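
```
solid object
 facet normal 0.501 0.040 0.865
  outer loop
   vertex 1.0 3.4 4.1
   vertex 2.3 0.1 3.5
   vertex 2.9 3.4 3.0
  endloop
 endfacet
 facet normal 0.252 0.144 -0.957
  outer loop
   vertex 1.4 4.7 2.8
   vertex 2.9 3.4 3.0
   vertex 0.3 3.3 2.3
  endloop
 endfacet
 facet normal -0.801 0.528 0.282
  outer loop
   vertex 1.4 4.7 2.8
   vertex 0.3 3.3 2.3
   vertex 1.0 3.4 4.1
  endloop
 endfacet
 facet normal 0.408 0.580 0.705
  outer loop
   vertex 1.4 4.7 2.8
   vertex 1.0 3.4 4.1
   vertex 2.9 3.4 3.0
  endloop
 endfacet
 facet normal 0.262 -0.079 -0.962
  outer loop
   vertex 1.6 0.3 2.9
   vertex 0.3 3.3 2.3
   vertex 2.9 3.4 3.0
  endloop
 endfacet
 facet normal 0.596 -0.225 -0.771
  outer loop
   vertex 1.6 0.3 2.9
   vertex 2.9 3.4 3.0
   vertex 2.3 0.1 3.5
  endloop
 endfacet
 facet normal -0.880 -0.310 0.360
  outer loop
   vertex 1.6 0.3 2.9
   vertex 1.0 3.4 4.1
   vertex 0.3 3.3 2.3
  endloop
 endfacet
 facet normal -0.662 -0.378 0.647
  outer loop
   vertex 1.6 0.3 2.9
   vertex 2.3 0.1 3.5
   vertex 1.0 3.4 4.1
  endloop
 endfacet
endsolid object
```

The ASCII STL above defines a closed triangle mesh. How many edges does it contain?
12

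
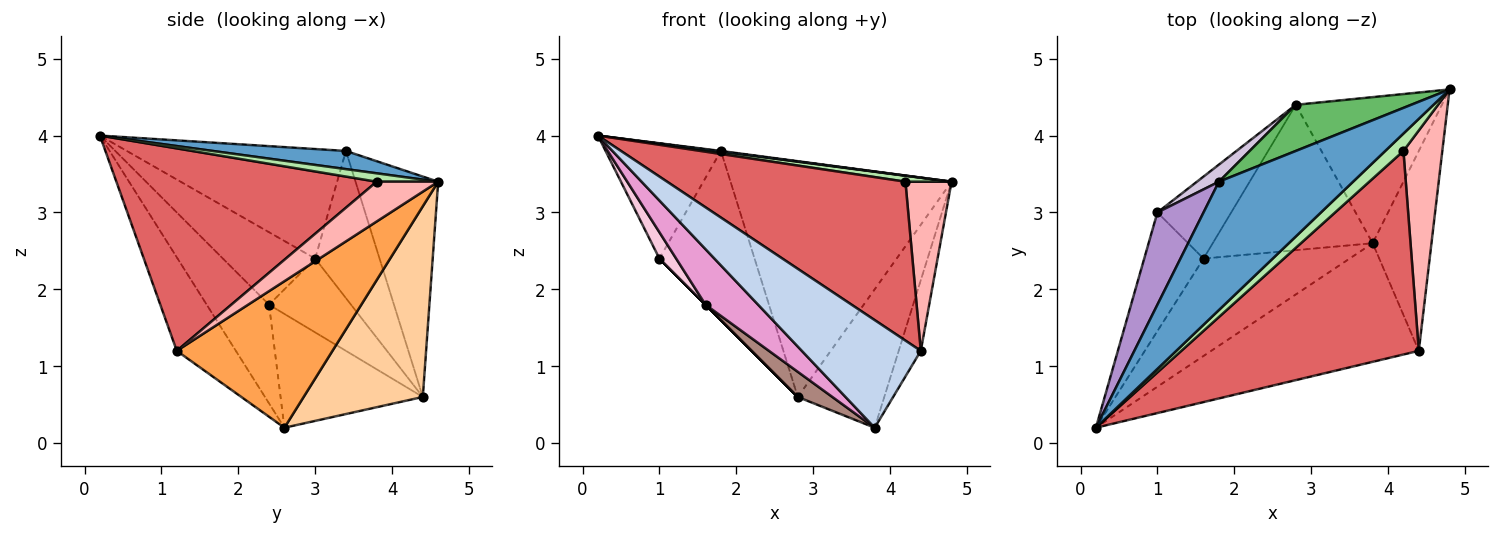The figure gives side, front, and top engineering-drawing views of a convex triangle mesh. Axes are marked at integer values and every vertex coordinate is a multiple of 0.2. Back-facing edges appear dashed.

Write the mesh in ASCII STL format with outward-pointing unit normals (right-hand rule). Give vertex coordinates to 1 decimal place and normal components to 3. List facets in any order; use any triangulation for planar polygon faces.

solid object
 facet normal 0.134 -0.005 0.991
  outer loop
   vertex 1.8 3.4 3.8
   vertex 0.2 0.2 4.0
   vertex 4.8 4.6 3.4
  endloop
 endfacet
 facet normal -0.317 -0.637 -0.702
  outer loop
   vertex 4.4 1.2 1.2
   vertex 0.2 0.2 4.0
   vertex 3.8 2.6 0.2
  endloop
 endfacet
 facet normal 0.920 0.131 -0.369
  outer loop
   vertex 4.4 1.2 1.2
   vertex 3.8 2.6 0.2
   vertex 4.8 4.6 3.4
  endloop
 endfacet
 facet normal 0.688 0.499 -0.527
  outer loop
   vertex 2.8 4.4 0.6
   vertex 4.8 4.6 3.4
   vertex 3.8 2.6 0.2
  endloop
 endfacet
 facet normal -0.344 0.921 0.180
  outer loop
   vertex 2.8 4.4 0.6
   vertex 1.8 3.4 3.8
   vertex 4.8 4.6 3.4
  endloop
 endfacet
 facet normal 0.400 -0.300 0.866
  outer loop
   vertex 4.2 3.8 3.4
   vertex 4.8 4.6 3.4
   vertex 0.2 0.2 4.0
  endloop
 endfacet
 facet normal 0.558 -0.511 0.654
  outer loop
   vertex 4.2 3.8 3.4
   vertex 0.2 0.2 4.0
   vertex 4.4 1.2 1.2
  endloop
 endfacet
 facet normal 0.630 -0.473 0.616
  outer loop
   vertex 4.2 3.8 3.4
   vertex 4.4 1.2 1.2
   vertex 4.8 4.6 3.4
  endloop
 endfacet
 facet normal -0.829 0.436 0.349
  outer loop
   vertex 1.0 3.0 2.4
   vertex 0.2 0.2 4.0
   vertex 1.8 3.4 3.8
  endloop
 endfacet
 facet normal -0.559 0.825 0.083
  outer loop
   vertex 1.0 3.0 2.4
   vertex 1.8 3.4 3.8
   vertex 2.8 4.4 0.6
  endloop
 endfacet
 facet normal -0.574 -0.140 -0.807
  outer loop
   vertex 1.6 2.4 1.8
   vertex 2.8 4.4 0.6
   vertex 3.8 2.6 0.2
  endloop
 endfacet
 facet normal -0.707 0.000 -0.707
  outer loop
   vertex 1.6 2.4 1.8
   vertex 1.0 3.0 2.4
   vertex 2.8 4.4 0.6
  endloop
 endfacet
 facet normal -0.506 -0.427 -0.749
  outer loop
   vertex 1.6 2.4 1.8
   vertex 3.8 2.6 0.2
   vertex 0.2 0.2 4.0
  endloop
 endfacet
 facet normal -0.766 -0.139 -0.627
  outer loop
   vertex 1.6 2.4 1.8
   vertex 0.2 0.2 4.0
   vertex 1.0 3.0 2.4
  endloop
 endfacet
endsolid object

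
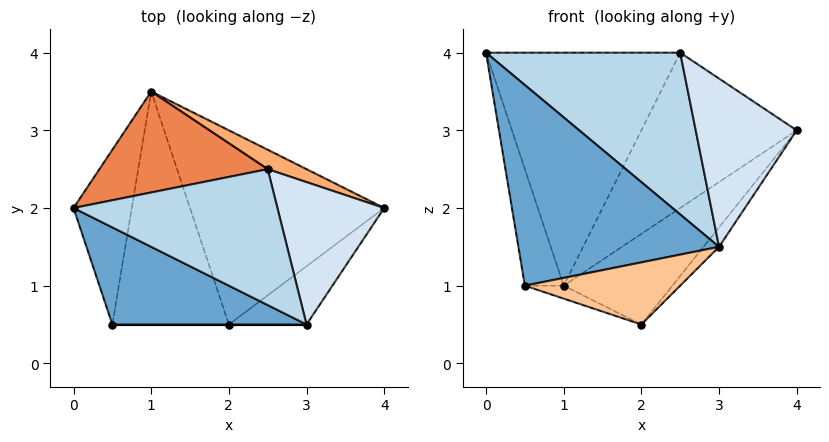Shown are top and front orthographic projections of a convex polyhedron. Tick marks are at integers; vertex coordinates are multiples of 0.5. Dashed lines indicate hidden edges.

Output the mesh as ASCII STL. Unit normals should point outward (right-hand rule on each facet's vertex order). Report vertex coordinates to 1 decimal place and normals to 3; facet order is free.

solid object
 facet normal -0.087 -0.897 0.434
  outer loop
   vertex 0.5 0.5 1.0
   vertex 3.0 0.5 1.5
   vertex 0.0 2.0 4.0
  endloop
 endfacet
 facet normal -0.958 0.160 -0.239
  outer loop
   vertex 0.5 0.5 1.0
   vertex 0.0 2.0 4.0
   vertex 1.0 3.5 1.0
  endloop
 endfacet
 facet normal 0.151 -0.757 0.636
  outer loop
   vertex 2.5 2.5 4.0
   vertex 0.0 2.0 4.0
   vertex 3.0 0.5 1.5
  endloop
 endfacet
 facet normal 0.173 -0.752 0.636
  outer loop
   vertex 2.5 2.5 4.0
   vertex 3.0 0.5 1.5
   vertex 4.0 2.0 3.0
  endloop
 endfacet
 facet normal -0.180 0.902 0.391
  outer loop
   vertex 2.5 2.5 4.0
   vertex 1.0 3.5 1.0
   vertex 0.0 2.0 4.0
  endloop
 endfacet
 facet normal 0.382 0.917 0.115
  outer loop
   vertex 2.5 2.5 4.0
   vertex 4.0 2.0 3.0
   vertex 1.0 3.5 1.0
  endloop
 endfacet
 facet normal 0.000 -1.000 0.000
  outer loop
   vertex 2.0 0.5 0.5
   vertex 3.0 0.5 1.5
   vertex 0.5 0.5 1.0
  endloop
 endfacet
 facet normal -0.316 0.053 -0.947
  outer loop
   vertex 2.0 0.5 0.5
   vertex 0.5 0.5 1.0
   vertex 1.0 3.5 1.0
  endloop
 endfacet
 facet normal 0.688 0.229 -0.688
  outer loop
   vertex 2.0 0.5 0.5
   vertex 4.0 2.0 3.0
   vertex 3.0 0.5 1.5
  endloop
 endfacet
 facet normal 0.632 0.328 -0.702
  outer loop
   vertex 2.0 0.5 0.5
   vertex 1.0 3.5 1.0
   vertex 4.0 2.0 3.0
  endloop
 endfacet
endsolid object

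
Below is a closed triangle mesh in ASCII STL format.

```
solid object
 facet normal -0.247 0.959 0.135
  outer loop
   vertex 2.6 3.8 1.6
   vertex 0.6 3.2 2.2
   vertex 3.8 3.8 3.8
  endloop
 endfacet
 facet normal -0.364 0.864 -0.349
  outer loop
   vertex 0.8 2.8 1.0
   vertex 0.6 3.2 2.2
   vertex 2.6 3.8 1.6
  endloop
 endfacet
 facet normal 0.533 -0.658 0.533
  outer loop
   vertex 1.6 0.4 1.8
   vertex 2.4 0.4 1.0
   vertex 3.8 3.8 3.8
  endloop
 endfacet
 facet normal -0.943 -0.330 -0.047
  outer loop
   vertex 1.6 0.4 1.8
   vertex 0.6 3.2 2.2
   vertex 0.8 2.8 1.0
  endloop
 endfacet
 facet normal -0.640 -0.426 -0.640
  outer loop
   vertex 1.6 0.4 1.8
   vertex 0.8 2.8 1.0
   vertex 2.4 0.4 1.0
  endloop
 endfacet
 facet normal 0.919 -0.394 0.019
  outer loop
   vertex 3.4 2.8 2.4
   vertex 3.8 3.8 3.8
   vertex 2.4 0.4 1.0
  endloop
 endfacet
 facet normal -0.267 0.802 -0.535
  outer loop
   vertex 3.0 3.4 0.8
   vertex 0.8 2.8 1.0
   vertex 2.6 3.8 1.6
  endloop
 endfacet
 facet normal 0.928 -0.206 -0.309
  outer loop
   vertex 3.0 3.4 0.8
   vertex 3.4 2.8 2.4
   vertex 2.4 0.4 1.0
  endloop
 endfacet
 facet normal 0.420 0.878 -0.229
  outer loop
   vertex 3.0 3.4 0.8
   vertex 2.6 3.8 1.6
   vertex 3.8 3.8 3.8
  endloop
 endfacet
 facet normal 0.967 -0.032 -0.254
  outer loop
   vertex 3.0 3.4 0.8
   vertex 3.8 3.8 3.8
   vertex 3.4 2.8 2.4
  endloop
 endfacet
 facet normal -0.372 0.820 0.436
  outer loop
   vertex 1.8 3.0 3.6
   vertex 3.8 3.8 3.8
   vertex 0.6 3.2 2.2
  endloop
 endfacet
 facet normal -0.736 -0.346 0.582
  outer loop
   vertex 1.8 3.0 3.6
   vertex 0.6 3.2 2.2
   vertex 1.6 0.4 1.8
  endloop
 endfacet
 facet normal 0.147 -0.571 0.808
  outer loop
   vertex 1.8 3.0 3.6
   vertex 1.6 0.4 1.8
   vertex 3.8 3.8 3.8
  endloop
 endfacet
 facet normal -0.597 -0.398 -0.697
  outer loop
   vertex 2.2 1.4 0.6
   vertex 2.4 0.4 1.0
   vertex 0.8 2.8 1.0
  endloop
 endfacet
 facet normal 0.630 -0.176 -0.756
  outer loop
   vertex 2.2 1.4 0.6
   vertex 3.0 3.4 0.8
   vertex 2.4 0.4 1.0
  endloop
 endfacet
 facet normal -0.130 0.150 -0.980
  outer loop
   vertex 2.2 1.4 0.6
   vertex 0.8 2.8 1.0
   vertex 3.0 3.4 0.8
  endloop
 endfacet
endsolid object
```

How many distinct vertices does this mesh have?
10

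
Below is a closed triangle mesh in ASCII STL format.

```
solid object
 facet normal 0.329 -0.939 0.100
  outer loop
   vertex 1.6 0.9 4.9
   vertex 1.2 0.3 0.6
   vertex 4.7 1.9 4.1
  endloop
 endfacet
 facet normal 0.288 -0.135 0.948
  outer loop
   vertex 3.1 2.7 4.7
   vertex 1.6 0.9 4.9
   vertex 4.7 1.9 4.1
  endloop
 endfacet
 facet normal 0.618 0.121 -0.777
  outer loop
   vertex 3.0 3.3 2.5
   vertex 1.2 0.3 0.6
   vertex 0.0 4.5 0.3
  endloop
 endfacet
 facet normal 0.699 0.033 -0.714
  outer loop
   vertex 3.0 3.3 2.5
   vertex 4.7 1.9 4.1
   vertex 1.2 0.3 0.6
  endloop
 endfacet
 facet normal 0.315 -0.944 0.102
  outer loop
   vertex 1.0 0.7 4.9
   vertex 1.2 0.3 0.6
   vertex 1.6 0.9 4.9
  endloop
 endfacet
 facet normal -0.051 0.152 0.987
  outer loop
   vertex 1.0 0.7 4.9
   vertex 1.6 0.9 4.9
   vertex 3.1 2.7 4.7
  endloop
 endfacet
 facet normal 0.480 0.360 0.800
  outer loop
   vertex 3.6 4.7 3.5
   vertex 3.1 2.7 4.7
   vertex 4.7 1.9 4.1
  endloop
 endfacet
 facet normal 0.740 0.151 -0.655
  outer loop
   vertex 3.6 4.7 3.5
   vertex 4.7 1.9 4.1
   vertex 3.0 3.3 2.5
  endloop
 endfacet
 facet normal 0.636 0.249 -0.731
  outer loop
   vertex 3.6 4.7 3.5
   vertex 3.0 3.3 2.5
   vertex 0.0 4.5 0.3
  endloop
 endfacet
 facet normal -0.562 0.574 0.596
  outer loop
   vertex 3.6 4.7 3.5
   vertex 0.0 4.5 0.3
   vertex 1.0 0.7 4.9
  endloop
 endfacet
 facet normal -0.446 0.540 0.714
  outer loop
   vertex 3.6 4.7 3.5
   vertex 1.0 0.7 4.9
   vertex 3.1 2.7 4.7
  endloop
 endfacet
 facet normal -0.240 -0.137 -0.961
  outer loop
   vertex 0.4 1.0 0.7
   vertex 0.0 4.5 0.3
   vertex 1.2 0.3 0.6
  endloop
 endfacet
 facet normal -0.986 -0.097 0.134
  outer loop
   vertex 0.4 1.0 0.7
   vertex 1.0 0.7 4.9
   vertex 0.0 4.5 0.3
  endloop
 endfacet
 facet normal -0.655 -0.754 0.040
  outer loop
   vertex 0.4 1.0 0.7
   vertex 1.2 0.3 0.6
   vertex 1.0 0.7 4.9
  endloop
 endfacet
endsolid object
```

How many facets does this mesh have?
14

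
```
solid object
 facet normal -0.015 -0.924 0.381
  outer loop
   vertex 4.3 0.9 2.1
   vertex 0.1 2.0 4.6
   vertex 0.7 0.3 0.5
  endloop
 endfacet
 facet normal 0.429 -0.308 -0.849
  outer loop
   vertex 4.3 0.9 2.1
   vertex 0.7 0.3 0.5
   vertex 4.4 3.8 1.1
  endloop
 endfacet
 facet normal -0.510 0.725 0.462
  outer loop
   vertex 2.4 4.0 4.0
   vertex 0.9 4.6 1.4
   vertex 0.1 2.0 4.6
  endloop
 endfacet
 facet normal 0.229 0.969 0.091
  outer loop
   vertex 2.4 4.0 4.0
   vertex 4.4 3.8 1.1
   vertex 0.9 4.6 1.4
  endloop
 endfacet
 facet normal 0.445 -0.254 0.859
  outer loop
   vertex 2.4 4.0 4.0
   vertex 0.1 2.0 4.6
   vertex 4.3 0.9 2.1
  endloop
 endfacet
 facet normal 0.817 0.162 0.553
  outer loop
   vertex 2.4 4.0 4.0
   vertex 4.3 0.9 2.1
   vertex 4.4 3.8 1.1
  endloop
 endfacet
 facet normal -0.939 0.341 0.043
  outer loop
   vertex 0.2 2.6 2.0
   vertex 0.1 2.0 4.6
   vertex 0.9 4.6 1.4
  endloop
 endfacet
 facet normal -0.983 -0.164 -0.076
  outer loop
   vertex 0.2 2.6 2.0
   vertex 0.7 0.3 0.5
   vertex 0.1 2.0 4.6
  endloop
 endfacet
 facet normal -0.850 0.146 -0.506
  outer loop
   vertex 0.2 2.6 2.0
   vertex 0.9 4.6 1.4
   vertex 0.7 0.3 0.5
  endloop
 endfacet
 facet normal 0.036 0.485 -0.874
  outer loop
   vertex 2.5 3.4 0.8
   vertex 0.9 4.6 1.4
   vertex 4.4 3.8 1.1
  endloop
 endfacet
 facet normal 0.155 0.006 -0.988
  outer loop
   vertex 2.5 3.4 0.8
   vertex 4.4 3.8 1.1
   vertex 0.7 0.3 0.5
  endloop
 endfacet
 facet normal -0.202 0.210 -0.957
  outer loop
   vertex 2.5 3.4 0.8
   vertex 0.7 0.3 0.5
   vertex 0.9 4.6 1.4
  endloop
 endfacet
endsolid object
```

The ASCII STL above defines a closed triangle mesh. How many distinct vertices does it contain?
8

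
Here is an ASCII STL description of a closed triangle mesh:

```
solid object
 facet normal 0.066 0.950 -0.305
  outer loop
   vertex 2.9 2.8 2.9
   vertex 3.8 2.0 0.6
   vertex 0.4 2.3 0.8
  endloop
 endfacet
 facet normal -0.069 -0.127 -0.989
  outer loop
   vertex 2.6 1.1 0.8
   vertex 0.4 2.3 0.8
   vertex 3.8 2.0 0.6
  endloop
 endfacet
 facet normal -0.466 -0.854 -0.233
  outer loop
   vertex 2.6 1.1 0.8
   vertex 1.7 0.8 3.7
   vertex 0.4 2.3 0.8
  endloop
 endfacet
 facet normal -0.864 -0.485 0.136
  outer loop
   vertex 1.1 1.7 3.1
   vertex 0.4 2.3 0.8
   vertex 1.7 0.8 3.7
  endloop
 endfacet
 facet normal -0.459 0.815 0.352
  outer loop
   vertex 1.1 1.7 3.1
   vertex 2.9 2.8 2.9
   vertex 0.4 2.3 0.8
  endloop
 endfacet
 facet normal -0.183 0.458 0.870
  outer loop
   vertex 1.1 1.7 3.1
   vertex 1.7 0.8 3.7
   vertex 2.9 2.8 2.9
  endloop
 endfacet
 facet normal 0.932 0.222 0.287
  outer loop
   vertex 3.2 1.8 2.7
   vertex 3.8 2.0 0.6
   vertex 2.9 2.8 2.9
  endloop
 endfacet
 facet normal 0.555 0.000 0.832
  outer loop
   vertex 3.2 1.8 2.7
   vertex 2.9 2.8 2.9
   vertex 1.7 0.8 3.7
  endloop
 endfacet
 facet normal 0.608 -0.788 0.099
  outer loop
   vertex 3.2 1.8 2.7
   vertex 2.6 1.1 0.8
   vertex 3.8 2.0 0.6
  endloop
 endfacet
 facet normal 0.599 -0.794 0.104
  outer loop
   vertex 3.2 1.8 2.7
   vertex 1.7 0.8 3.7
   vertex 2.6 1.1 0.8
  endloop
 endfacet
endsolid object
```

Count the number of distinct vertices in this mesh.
7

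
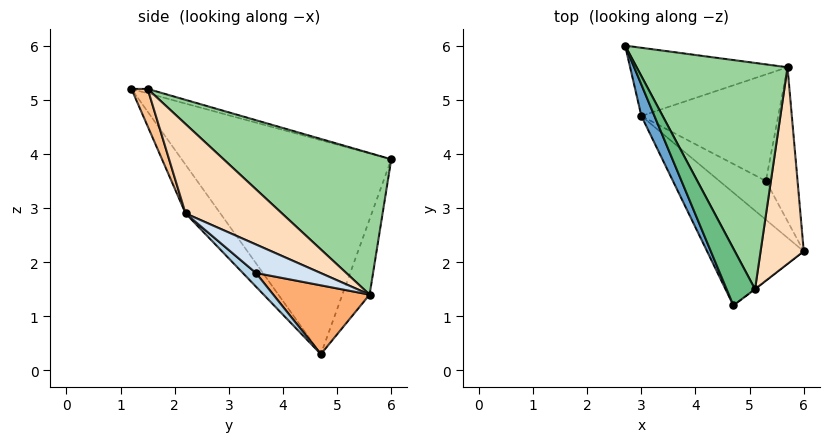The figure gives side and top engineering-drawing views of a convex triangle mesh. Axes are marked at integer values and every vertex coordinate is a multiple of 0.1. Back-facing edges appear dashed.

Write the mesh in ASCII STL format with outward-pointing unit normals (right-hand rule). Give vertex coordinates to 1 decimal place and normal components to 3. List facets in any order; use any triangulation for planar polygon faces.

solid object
 facet normal -0.927 -0.371 0.057
  outer loop
   vertex 3.0 4.7 0.3
   vertex 4.7 1.2 5.2
   vertex 2.7 6.0 3.9
  endloop
 endfacet
 facet normal -0.253 -0.827 -0.503
  outer loop
   vertex 3.0 4.7 0.3
   vertex 6.0 2.2 2.9
   vertex 4.7 1.2 5.2
  endloop
 endfacet
 facet normal 0.235 -0.551 -0.801
  outer loop
   vertex 5.3 3.5 1.8
   vertex 6.0 2.2 2.9
   vertex 3.0 4.7 0.3
  endloop
 endfacet
 facet normal 0.646 -0.260 -0.718
  outer loop
   vertex 5.7 5.6 1.4
   vertex 6.0 2.2 2.9
   vertex 5.3 3.5 1.8
  endloop
 endfacet
 facet normal -0.166 0.923 -0.347
  outer loop
   vertex 5.7 5.6 1.4
   vertex 3.0 4.7 0.3
   vertex 2.7 6.0 3.9
  endloop
 endfacet
 facet normal 0.435 -0.248 -0.866
  outer loop
   vertex 5.7 5.6 1.4
   vertex 5.3 3.5 1.8
   vertex 3.0 4.7 0.3
  endloop
 endfacet
 facet normal 0.600 -0.800 -0.009
  outer loop
   vertex 5.1 1.5 5.2
   vertex 4.7 1.2 5.2
   vertex 6.0 2.2 2.9
  endloop
 endfacet
 facet normal 0.869 0.262 0.420
  outer loop
   vertex 5.1 1.5 5.2
   vertex 6.0 2.2 2.9
   vertex 5.7 5.6 1.4
  endloop
 endfacet
 facet normal -0.150 0.200 0.968
  outer loop
   vertex 5.1 1.5 5.2
   vertex 2.7 6.0 3.9
   vertex 4.7 1.2 5.2
  endloop
 endfacet
 facet normal 0.593 0.499 0.632
  outer loop
   vertex 5.1 1.5 5.2
   vertex 5.7 5.6 1.4
   vertex 2.7 6.0 3.9
  endloop
 endfacet
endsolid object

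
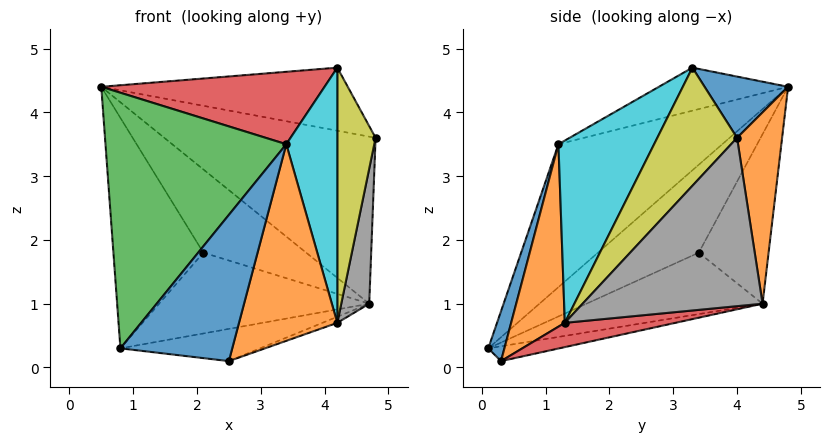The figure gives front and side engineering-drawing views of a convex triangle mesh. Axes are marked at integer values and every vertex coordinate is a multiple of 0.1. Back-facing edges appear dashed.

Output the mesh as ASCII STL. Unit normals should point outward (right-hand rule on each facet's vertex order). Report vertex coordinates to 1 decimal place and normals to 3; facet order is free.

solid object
 facet normal 0.253 0.748 0.614
  outer loop
   vertex 4.2 3.3 4.7
   vertex 4.8 4.0 3.6
   vertex 0.5 4.8 4.4
  endloop
 endfacet
 facet normal 0.206 0.968 0.141
  outer loop
   vertex 4.7 4.4 1.0
   vertex 0.5 4.8 4.4
   vertex 4.8 4.0 3.6
  endloop
 endfacet
 facet normal -0.524 -0.579 0.625
  outer loop
   vertex 3.4 1.2 3.5
   vertex 0.5 4.8 4.4
   vertex 0.8 0.1 0.3
  endloop
 endfacet
 facet normal -0.238 -0.412 0.880
  outer loop
   vertex 3.4 1.2 3.5
   vertex 4.2 3.3 4.7
   vertex 0.5 4.8 4.4
  endloop
 endfacet
 facet normal -0.578 0.515 -0.633
  outer loop
   vertex 2.1 3.4 1.8
   vertex 0.8 0.1 0.3
   vertex 0.5 4.8 4.4
  endloop
 endfacet
 facet normal -0.440 0.649 -0.620
  outer loop
   vertex 2.1 3.4 1.8
   vertex 0.5 4.8 4.4
   vertex 4.7 4.4 1.0
  endloop
 endfacet
 facet normal -0.426 0.508 -0.749
  outer loop
   vertex 2.1 3.4 1.8
   vertex 4.7 4.4 1.0
   vertex 0.8 0.1 0.3
  endloop
 endfacet
 facet normal 0.986 -0.153 -0.061
  outer loop
   vertex 4.2 1.3 0.7
   vertex 4.7 4.4 1.0
   vertex 4.8 4.0 3.6
  endloop
 endfacet
 facet normal 0.881 -0.423 0.211
  outer loop
   vertex 4.2 1.3 0.7
   vertex 4.8 4.0 3.6
   vertex 4.2 3.3 4.7
  endloop
 endfacet
 facet normal 0.859 -0.458 0.229
  outer loop
   vertex 4.2 1.3 0.7
   vertex 4.2 3.3 4.7
   vertex 3.4 1.2 3.5
  endloop
 endfacet
 facet normal 0.139 -0.966 0.219
  outer loop
   vertex 2.5 0.3 0.1
   vertex 3.4 1.2 3.5
   vertex 0.8 0.1 0.3
  endloop
 endfacet
 facet normal 0.476 -0.873 0.105
  outer loop
   vertex 2.5 0.3 0.1
   vertex 4.2 1.3 0.7
   vertex 3.4 1.2 3.5
  endloop
 endfacet
 facet normal -0.145 0.286 -0.947
  outer loop
   vertex 2.5 0.3 0.1
   vertex 0.8 0.1 0.3
   vertex 4.7 4.4 1.0
  endloop
 endfacet
 facet normal 0.311 0.042 -0.950
  outer loop
   vertex 2.5 0.3 0.1
   vertex 4.7 4.4 1.0
   vertex 4.2 1.3 0.7
  endloop
 endfacet
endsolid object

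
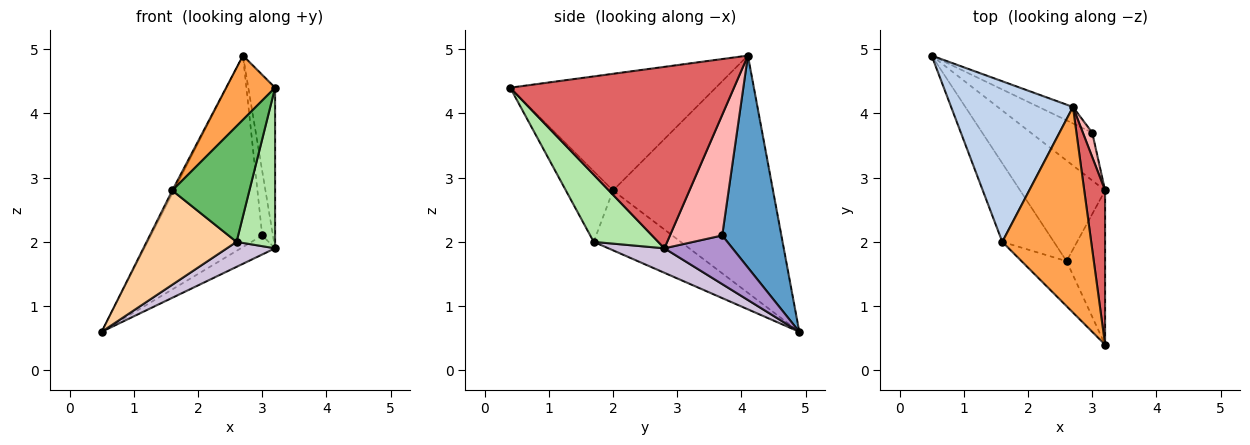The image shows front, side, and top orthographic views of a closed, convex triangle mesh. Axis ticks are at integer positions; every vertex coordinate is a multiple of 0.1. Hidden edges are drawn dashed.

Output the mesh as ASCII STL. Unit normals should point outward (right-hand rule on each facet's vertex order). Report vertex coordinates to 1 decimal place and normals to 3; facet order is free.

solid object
 facet normal 0.468 0.880 -0.076
  outer loop
   vertex 3.0 3.7 2.1
   vertex 0.5 4.9 0.6
   vertex 2.7 4.1 4.9
  endloop
 endfacet
 facet normal -0.890 0.009 0.457
  outer loop
   vertex 1.6 2.0 2.8
   vertex 2.7 4.1 4.9
   vertex 0.5 4.9 0.6
  endloop
 endfacet
 facet normal -0.782 -0.186 0.595
  outer loop
   vertex 1.6 2.0 2.8
   vertex 3.2 0.4 4.4
   vertex 2.7 4.1 4.9
  endloop
 endfacet
 facet normal -0.596 -0.616 -0.514
  outer loop
   vertex 1.6 2.0 2.8
   vertex 0.5 4.9 0.6
   vertex 2.6 1.7 2.0
  endloop
 endfacet
 facet normal -0.495 -0.810 -0.315
  outer loop
   vertex 1.6 2.0 2.8
   vertex 2.6 1.7 2.0
   vertex 3.2 0.4 4.4
  endloop
 endfacet
 facet normal 0.770 -0.460 -0.442
  outer loop
   vertex 3.2 2.8 1.9
   vertex 3.2 0.4 4.4
   vertex 2.6 1.7 2.0
  endloop
 endfacet
 facet normal 0.987 0.118 0.113
  outer loop
   vertex 3.2 2.8 1.9
   vertex 2.7 4.1 4.9
   vertex 3.2 0.4 4.4
  endloop
 endfacet
 facet normal 0.977 0.200 0.076
  outer loop
   vertex 3.2 2.8 1.9
   vertex 3.0 3.7 2.1
   vertex 2.7 4.1 4.9
  endloop
 endfacet
 facet normal 0.592 0.298 -0.749
  outer loop
   vertex 3.2 2.8 1.9
   vertex 0.5 4.9 0.6
   vertex 3.0 3.7 2.1
  endloop
 endfacet
 facet normal 0.270 -0.232 -0.935
  outer loop
   vertex 3.2 2.8 1.9
   vertex 2.6 1.7 2.0
   vertex 0.5 4.9 0.6
  endloop
 endfacet
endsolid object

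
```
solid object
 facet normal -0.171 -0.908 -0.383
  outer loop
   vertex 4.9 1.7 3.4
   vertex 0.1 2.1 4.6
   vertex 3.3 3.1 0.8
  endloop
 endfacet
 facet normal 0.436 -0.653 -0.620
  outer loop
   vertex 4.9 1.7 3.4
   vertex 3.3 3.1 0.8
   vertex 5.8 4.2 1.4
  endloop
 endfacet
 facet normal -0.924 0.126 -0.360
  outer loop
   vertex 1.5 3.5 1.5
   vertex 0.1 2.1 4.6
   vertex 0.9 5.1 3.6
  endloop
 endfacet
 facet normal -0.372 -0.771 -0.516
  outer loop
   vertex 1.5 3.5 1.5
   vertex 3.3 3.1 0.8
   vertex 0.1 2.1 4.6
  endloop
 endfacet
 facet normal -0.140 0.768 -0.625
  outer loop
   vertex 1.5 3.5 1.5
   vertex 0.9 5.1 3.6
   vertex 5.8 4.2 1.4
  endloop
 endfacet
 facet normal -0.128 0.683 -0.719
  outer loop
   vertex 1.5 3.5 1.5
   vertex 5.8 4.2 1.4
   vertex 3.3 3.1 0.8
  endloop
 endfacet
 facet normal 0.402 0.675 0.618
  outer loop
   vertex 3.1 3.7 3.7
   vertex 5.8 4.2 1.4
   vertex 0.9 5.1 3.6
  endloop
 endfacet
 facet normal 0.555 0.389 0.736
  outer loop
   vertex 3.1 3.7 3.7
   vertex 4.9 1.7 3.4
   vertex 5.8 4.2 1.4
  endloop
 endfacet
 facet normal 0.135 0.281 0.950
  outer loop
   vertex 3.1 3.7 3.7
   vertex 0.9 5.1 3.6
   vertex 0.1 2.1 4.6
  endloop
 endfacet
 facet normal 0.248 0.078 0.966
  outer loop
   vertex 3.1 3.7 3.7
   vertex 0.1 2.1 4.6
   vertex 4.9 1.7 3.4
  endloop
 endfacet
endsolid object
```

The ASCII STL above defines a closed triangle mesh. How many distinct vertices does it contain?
7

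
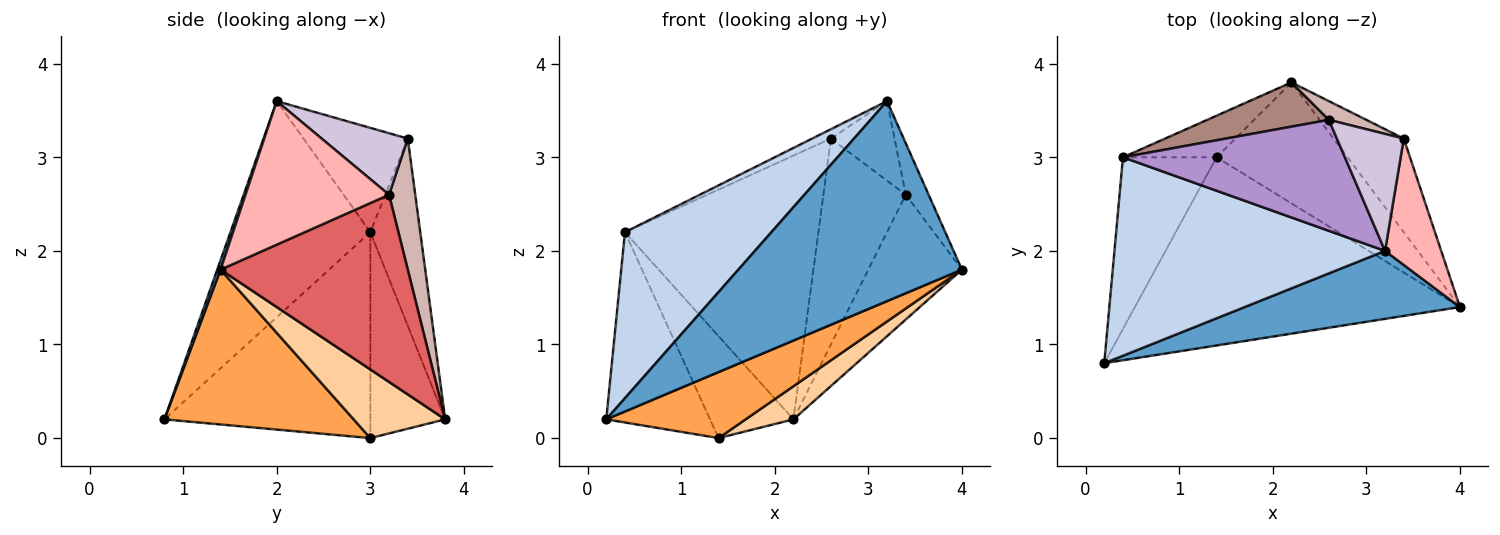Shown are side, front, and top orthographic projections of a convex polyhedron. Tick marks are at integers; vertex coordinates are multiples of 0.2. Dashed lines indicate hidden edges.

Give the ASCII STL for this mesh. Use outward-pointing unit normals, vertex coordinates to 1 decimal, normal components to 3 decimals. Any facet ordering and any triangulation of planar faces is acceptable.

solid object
 facet normal 0.014 -0.947 0.322
  outer loop
   vertex 3.2 2.0 3.6
   vertex 0.2 0.8 0.2
   vertex 4.0 1.4 1.8
  endloop
 endfacet
 facet normal -0.522 -0.547 0.654
  outer loop
   vertex 0.4 3.0 2.2
   vertex 0.2 0.8 0.2
   vertex 3.2 2.0 3.6
  endloop
 endfacet
 facet normal 0.410 -0.302 -0.861
  outer loop
   vertex 1.4 3.0 0.0
   vertex 4.0 1.4 1.8
   vertex 0.2 0.8 0.2
  endloop
 endfacet
 facet normal 0.451 -0.236 -0.861
  outer loop
   vertex 1.4 3.0 0.0
   vertex 2.2 3.8 0.2
   vertex 4.0 1.4 1.8
  endloop
 endfacet
 facet normal -0.827 0.417 -0.376
  outer loop
   vertex 1.4 3.0 0.0
   vertex 0.2 0.8 0.2
   vertex 0.4 3.0 2.2
  endloop
 endfacet
 facet normal -0.639 0.712 -0.291
  outer loop
   vertex 1.4 3.0 0.0
   vertex 0.4 3.0 2.2
   vertex 2.2 3.8 0.2
  endloop
 endfacet
 facet normal 0.848 0.424 -0.318
  outer loop
   vertex 3.4 3.2 2.6
   vertex 4.0 1.4 1.8
   vertex 2.2 3.8 0.2
  endloop
 endfacet
 facet normal 0.921 0.147 0.360
  outer loop
   vertex 3.4 3.2 2.6
   vertex 3.2 2.0 3.6
   vertex 4.0 1.4 1.8
  endloop
 endfacet
 facet normal -0.424 0.076 0.902
  outer loop
   vertex 2.6 3.4 3.2
   vertex 0.4 3.0 2.2
   vertex 3.2 2.0 3.6
  endloop
 endfacet
 facet normal 0.605 0.448 0.658
  outer loop
   vertex 2.6 3.4 3.2
   vertex 3.2 2.0 3.6
   vertex 3.4 3.2 2.6
  endloop
 endfacet
 facet normal -0.247 0.956 0.160
  outer loop
   vertex 2.6 3.4 3.2
   vertex 2.2 3.8 0.2
   vertex 0.4 3.0 2.2
  endloop
 endfacet
 facet normal 0.302 0.949 0.086
  outer loop
   vertex 2.6 3.4 3.2
   vertex 3.4 3.2 2.6
   vertex 2.2 3.8 0.2
  endloop
 endfacet
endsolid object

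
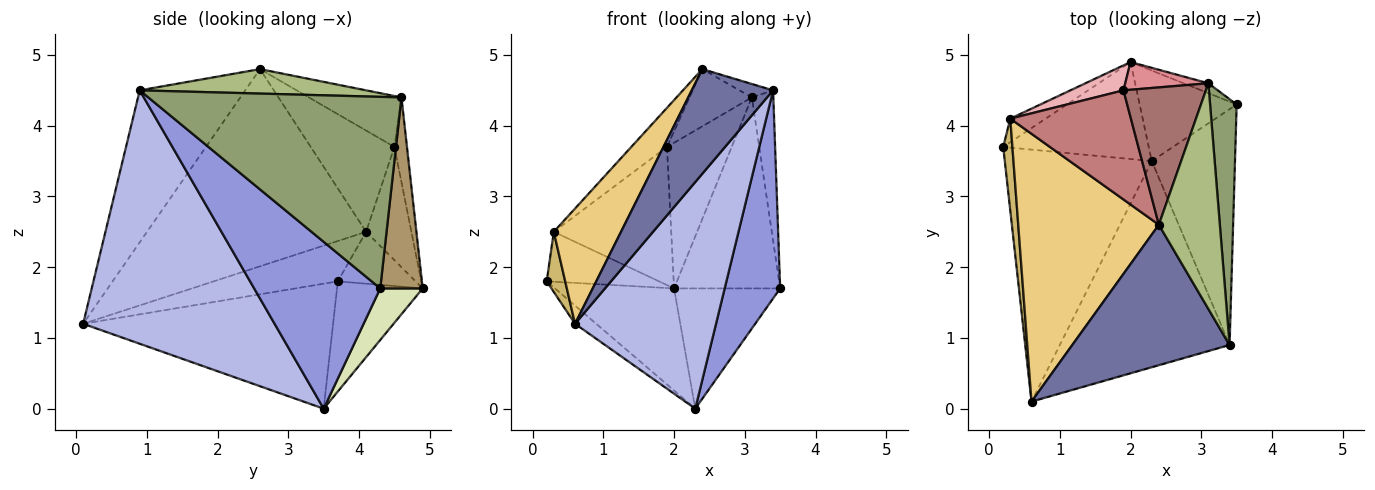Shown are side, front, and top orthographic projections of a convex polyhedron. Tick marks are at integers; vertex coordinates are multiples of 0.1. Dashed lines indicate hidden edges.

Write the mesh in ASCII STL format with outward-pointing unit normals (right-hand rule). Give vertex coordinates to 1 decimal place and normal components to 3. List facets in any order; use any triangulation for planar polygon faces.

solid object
 facet normal -0.612 -0.472 0.634
  outer loop
   vertex 3.4 0.9 4.5
   vertex 2.4 2.6 4.8
   vertex 0.6 0.1 1.2
  endloop
 endfacet
 facet normal -0.647 0.055 -0.761
  outer loop
   vertex 2.3 3.5 0.0
   vertex 0.6 0.1 1.2
   vertex 0.2 3.7 1.8
  endloop
 endfacet
 facet normal 0.833 -0.366 -0.415
  outer loop
   vertex 2.3 3.5 0.0
   vertex 3.5 4.3 1.7
   vertex 3.4 0.9 4.5
  endloop
 endfacet
 facet normal 0.709 -0.522 -0.475
  outer loop
   vertex 2.3 3.5 0.0
   vertex 3.4 0.9 4.5
   vertex 0.6 0.1 1.2
  endloop
 endfacet
 facet normal 0.987 0.084 0.137
  outer loop
   vertex 3.1 4.6 4.4
   vertex 3.4 0.9 4.5
   vertex 3.5 4.3 1.7
  endloop
 endfacet
 facet normal 0.372 0.055 0.927
  outer loop
   vertex 3.1 4.6 4.4
   vertex 2.4 2.6 4.8
   vertex 3.4 0.9 4.5
  endloop
 endfacet
 facet normal -0.462 0.643 -0.611
  outer loop
   vertex 2.0 4.9 1.7
   vertex 2.3 3.5 0.0
   vertex 0.2 3.7 1.8
  endloop
 endfacet
 facet normal 0.304 0.761 -0.573
  outer loop
   vertex 2.0 4.9 1.7
   vertex 3.5 4.3 1.7
   vertex 2.3 3.5 0.0
  endloop
 endfacet
 facet normal 0.371 0.927 -0.048
  outer loop
   vertex 2.0 4.9 1.7
   vertex 3.1 4.6 4.4
   vertex 3.5 4.3 1.7
  endloop
 endfacet
 facet normal -0.965 -0.144 0.220
  outer loop
   vertex 0.3 4.1 2.5
   vertex 0.2 3.7 1.8
   vertex 0.6 0.1 1.2
  endloop
 endfacet
 facet normal -0.790 -0.242 0.563
  outer loop
   vertex 0.3 4.1 2.5
   vertex 0.6 0.1 1.2
   vertex 2.4 2.6 4.8
  endloop
 endfacet
 facet normal -0.531 0.766 -0.362
  outer loop
   vertex 0.3 4.1 2.5
   vertex 2.0 4.9 1.7
   vertex 0.2 3.7 1.8
  endloop
 endfacet
 facet normal -0.496 0.334 0.802
  outer loop
   vertex 1.9 4.5 3.7
   vertex 2.4 2.6 4.8
   vertex 3.1 4.6 4.4
  endloop
 endfacet
 facet normal -0.620 0.264 0.739
  outer loop
   vertex 1.9 4.5 3.7
   vertex 0.3 4.1 2.5
   vertex 2.4 2.6 4.8
  endloop
 endfacet
 facet normal -0.188 0.965 0.184
  outer loop
   vertex 1.9 4.5 3.7
   vertex 3.1 4.6 4.4
   vertex 2.0 4.9 1.7
  endloop
 endfacet
 facet normal -0.355 0.920 0.166
  outer loop
   vertex 1.9 4.5 3.7
   vertex 2.0 4.9 1.7
   vertex 0.3 4.1 2.5
  endloop
 endfacet
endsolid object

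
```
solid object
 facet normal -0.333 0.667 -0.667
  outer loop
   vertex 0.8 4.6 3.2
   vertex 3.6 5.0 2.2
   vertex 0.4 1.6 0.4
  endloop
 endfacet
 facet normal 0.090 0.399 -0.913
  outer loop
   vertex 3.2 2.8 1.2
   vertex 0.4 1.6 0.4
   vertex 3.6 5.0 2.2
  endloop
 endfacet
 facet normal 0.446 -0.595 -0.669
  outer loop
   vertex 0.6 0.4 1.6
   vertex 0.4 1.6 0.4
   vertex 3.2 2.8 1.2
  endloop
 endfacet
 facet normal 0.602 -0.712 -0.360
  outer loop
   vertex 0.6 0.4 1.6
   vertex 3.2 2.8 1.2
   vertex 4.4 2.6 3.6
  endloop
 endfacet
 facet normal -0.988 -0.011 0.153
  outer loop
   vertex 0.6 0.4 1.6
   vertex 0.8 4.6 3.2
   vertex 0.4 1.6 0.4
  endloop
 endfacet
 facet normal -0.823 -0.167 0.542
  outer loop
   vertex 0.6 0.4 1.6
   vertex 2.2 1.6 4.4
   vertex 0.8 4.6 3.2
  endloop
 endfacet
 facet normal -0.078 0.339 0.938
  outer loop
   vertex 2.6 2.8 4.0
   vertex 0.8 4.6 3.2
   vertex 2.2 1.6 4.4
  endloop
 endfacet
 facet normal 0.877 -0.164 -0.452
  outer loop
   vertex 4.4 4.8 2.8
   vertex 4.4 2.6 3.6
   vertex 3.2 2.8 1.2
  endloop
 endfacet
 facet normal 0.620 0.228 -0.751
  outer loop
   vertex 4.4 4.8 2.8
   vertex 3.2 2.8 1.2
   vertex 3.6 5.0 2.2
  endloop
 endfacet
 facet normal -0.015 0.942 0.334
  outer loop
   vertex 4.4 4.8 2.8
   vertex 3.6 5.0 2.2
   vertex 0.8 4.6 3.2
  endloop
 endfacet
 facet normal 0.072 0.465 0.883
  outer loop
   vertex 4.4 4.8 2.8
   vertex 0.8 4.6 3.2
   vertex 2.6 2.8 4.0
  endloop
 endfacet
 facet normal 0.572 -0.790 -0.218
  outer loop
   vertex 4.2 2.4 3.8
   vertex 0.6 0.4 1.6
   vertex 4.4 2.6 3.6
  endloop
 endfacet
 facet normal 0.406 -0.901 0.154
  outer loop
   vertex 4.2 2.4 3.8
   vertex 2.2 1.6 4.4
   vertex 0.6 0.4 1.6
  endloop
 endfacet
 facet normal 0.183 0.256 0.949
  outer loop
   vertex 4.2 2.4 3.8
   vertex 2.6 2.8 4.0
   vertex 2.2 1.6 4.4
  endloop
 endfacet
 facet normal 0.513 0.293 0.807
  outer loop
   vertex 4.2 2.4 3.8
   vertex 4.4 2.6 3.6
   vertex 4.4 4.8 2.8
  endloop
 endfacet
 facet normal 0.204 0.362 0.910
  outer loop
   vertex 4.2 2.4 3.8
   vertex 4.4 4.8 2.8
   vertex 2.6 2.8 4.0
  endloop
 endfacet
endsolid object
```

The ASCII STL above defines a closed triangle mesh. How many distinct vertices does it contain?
10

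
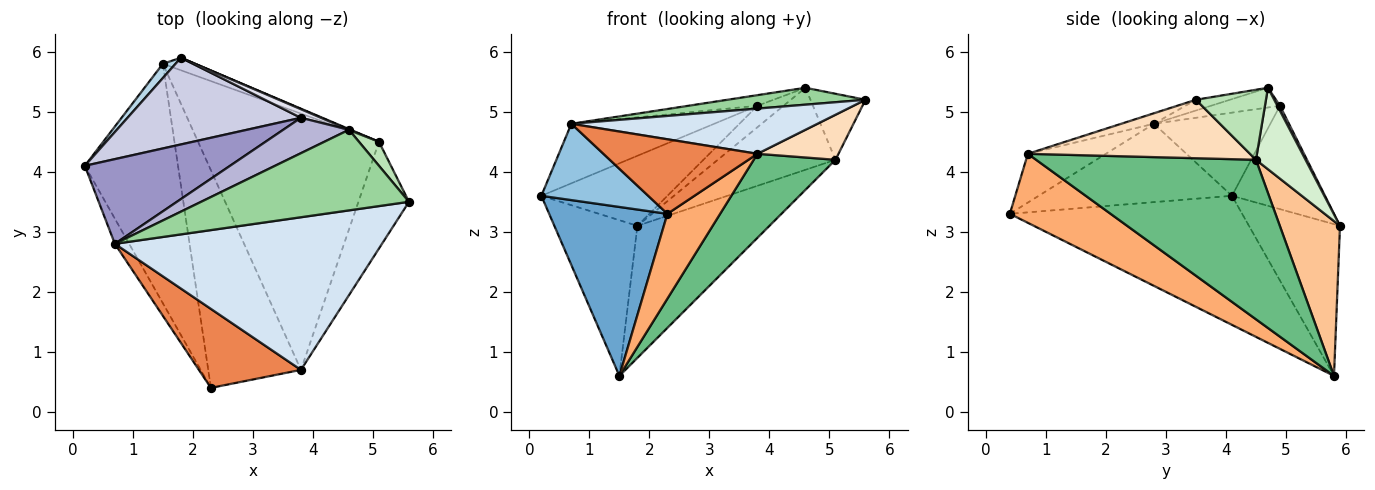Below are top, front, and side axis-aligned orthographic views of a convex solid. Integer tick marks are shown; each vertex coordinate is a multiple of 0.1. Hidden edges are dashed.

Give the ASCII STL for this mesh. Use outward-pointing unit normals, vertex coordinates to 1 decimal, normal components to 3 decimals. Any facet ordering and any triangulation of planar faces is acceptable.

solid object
 facet normal -0.750 -0.382 -0.541
  outer loop
   vertex 1.5 5.8 0.6
   vertex 2.3 0.4 3.3
   vertex 0.2 4.1 3.6
  endloop
 endfacet
 facet normal -0.864 -0.478 -0.157
  outer loop
   vertex 0.7 2.8 4.8
   vertex 0.2 4.1 3.6
   vertex 2.3 0.4 3.3
  endloop
 endfacet
 facet normal -0.737 0.673 0.062
  outer loop
   vertex 1.8 5.9 3.1
   vertex 1.5 5.8 0.6
   vertex 0.2 4.1 3.6
  endloop
 endfacet
 facet normal -0.038 -0.284 0.958
  outer loop
   vertex 3.8 0.7 4.3
   vertex 5.6 3.5 5.2
   vertex 0.7 2.8 4.8
  endloop
 endfacet
 facet normal -0.328 -0.648 0.687
  outer loop
   vertex 3.8 0.7 4.3
   vertex 0.7 2.8 4.8
   vertex 2.3 0.4 3.3
  endloop
 endfacet
 facet normal 0.570 -0.298 -0.766
  outer loop
   vertex 3.8 0.7 4.3
   vertex 2.3 0.4 3.3
   vertex 1.5 5.8 0.6
  endloop
 endfacet
 facet normal 0.413 0.907 -0.086
  outer loop
   vertex 5.1 4.5 4.2
   vertex 1.5 5.8 0.6
   vertex 1.8 5.9 3.1
  endloop
 endfacet
 facet normal 0.729 -0.266 -0.631
  outer loop
   vertex 5.1 4.5 4.2
   vertex 5.6 3.5 5.2
   vertex 3.8 0.7 4.3
  endloop
 endfacet
 facet normal 0.642 -0.239 -0.728
  outer loop
   vertex 5.1 4.5 4.2
   vertex 3.8 0.7 4.3
   vertex 1.5 5.8 0.6
  endloop
 endfacet
 facet normal -0.051 -0.205 0.977
  outer loop
   vertex 4.6 4.7 5.4
   vertex 0.7 2.8 4.8
   vertex 5.6 3.5 5.2
  endloop
 endfacet
 facet normal 0.767 0.603 0.219
  outer loop
   vertex 4.6 4.7 5.4
   vertex 5.6 3.5 5.2
   vertex 5.1 4.5 4.2
  endloop
 endfacet
 facet normal 0.388 0.922 0.008
  outer loop
   vertex 4.6 4.7 5.4
   vertex 5.1 4.5 4.2
   vertex 1.8 5.9 3.1
  endloop
 endfacet
 facet normal -0.424 0.521 0.741
  outer loop
   vertex 3.8 4.9 5.1
   vertex 0.2 4.1 3.6
   vertex 0.7 2.8 4.8
  endloop
 endfacet
 facet normal -0.276 0.276 0.921
  outer loop
   vertex 3.8 4.9 5.1
   vertex 0.7 2.8 4.8
   vertex 4.6 4.7 5.4
  endloop
 endfacet
 facet normal -0.421 0.570 0.706
  outer loop
   vertex 3.8 4.9 5.1
   vertex 1.8 5.9 3.1
   vertex 0.2 4.1 3.6
  endloop
 endfacet
 facet normal 0.092 0.925 0.370
  outer loop
   vertex 3.8 4.9 5.1
   vertex 4.6 4.7 5.4
   vertex 1.8 5.9 3.1
  endloop
 endfacet
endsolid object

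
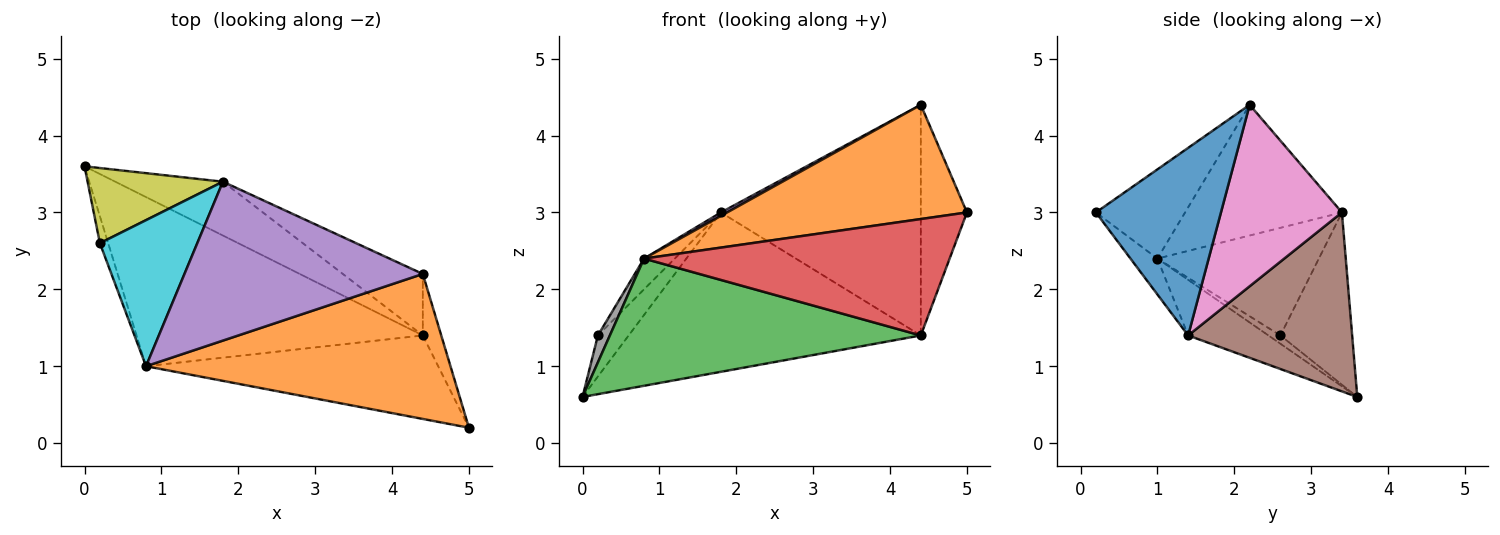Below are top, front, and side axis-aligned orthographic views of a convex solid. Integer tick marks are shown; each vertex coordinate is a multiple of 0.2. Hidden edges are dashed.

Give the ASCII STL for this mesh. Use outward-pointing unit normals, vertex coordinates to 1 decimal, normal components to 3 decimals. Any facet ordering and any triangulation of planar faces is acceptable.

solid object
 facet normal 0.934 0.345 -0.092
  outer loop
   vertex 4.4 1.4 1.4
   vertex 4.4 2.2 4.4
   vertex 5.0 0.2 3.0
  endloop
 endfacet
 facet normal -0.224 -0.603 0.765
  outer loop
   vertex 0.8 1.0 2.4
   vertex 5.0 0.2 3.0
   vertex 4.4 2.2 4.4
  endloop
 endfacet
 facet normal -0.153 -0.594 -0.790
  outer loop
   vertex 0.8 1.0 2.4
   vertex 0.0 3.6 0.6
   vertex 4.4 1.4 1.4
  endloop
 endfacet
 facet normal -0.071 -0.811 -0.581
  outer loop
   vertex 0.8 1.0 2.4
   vertex 4.4 1.4 1.4
   vertex 5.0 0.2 3.0
  endloop
 endfacet
 facet normal -0.481 -0.019 0.877
  outer loop
   vertex 1.8 3.4 3.0
   vertex 0.8 1.0 2.4
   vertex 4.4 2.2 4.4
  endloop
 endfacet
 facet normal 0.470 0.836 -0.282
  outer loop
   vertex 1.8 3.4 3.0
   vertex 4.4 1.4 1.4
   vertex 0.0 3.6 0.6
  endloop
 endfacet
 facet normal 0.505 0.834 -0.222
  outer loop
   vertex 1.8 3.4 3.0
   vertex 4.4 2.2 4.4
   vertex 4.4 1.4 1.4
  endloop
 endfacet
 facet normal -0.577 -0.577 -0.577
  outer loop
   vertex 0.2 2.6 1.4
   vertex 0.0 3.6 0.6
   vertex 0.8 1.0 2.4
  endloop
 endfacet
 facet normal -0.745 0.319 0.585
  outer loop
   vertex 0.2 2.6 1.4
   vertex 1.8 3.4 3.0
   vertex 0.0 3.6 0.6
  endloop
 endfacet
 facet normal -0.734 0.140 0.664
  outer loop
   vertex 0.2 2.6 1.4
   vertex 0.8 1.0 2.4
   vertex 1.8 3.4 3.0
  endloop
 endfacet
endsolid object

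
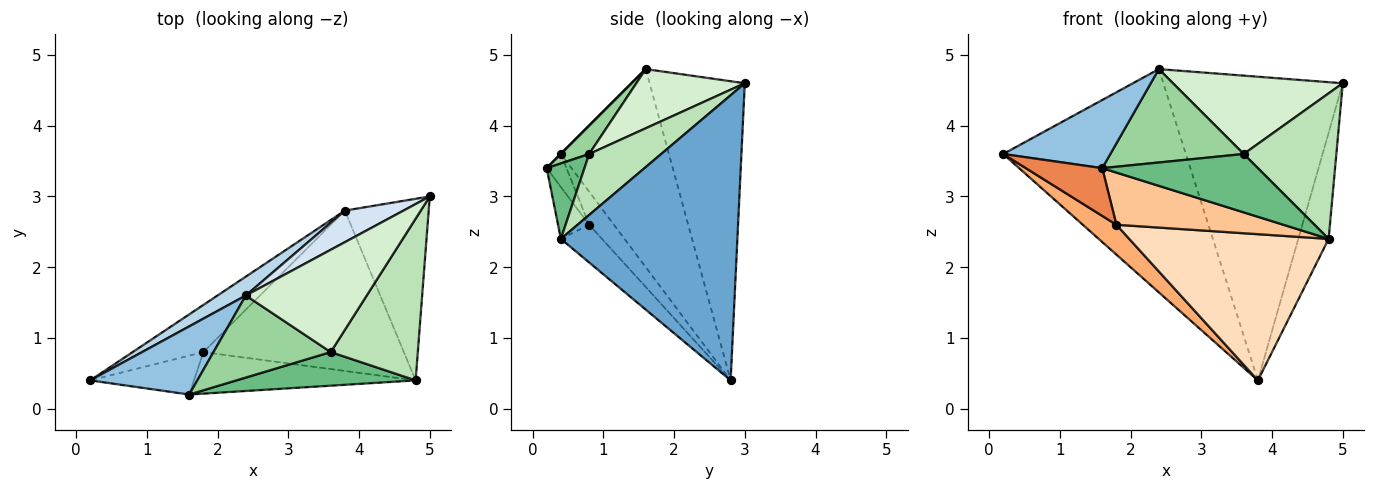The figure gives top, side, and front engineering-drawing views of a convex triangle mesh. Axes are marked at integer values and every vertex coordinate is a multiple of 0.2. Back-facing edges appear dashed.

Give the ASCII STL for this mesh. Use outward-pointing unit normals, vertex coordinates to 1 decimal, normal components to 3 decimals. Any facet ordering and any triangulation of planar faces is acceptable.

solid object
 facet normal 0.947 0.163 -0.278
  outer loop
   vertex 4.8 0.4 2.4
   vertex 3.8 2.8 0.4
   vertex 5.0 3.0 4.6
  endloop
 endfacet
 facet normal 0.000 -0.707 0.707
  outer loop
   vertex 2.4 1.6 4.8
   vertex 0.2 0.4 3.6
   vertex 1.6 0.2 3.4
  endloop
 endfacet
 facet normal -0.508 0.858 0.073
  outer loop
   vertex 2.4 1.6 4.8
   vertex 3.8 2.8 0.4
   vertex 0.2 0.4 3.6
  endloop
 endfacet
 facet normal -0.467 0.880 0.091
  outer loop
   vertex 2.4 1.6 4.8
   vertex 5.0 3.0 4.6
   vertex 3.8 2.8 0.4
  endloop
 endfacet
 facet normal -0.197 -0.760 -0.619
  outer loop
   vertex 1.8 0.8 2.6
   vertex 1.6 0.2 3.4
   vertex 0.2 0.4 3.6
  endloop
 endfacet
 facet normal -0.367 -0.498 -0.786
  outer loop
   vertex 1.8 0.8 2.6
   vertex 0.2 0.4 3.6
   vertex 3.8 2.8 0.4
  endloop
 endfacet
 facet normal -0.144 -0.774 -0.617
  outer loop
   vertex 1.8 0.8 2.6
   vertex 4.8 0.4 2.4
   vertex 1.6 0.2 3.4
  endloop
 endfacet
 facet normal -0.138 -0.667 -0.732
  outer loop
   vertex 1.8 0.8 2.6
   vertex 3.8 2.8 0.4
   vertex 4.8 0.4 2.4
  endloop
 endfacet
 facet normal 0.206 -0.848 0.488
  outer loop
   vertex 3.6 0.8 3.6
   vertex 1.6 0.2 3.4
   vertex 4.8 0.4 2.4
  endloop
 endfacet
 facet normal 0.157 -0.742 0.652
  outer loop
   vertex 3.6 0.8 3.6
   vertex 2.4 1.6 4.8
   vertex 1.6 0.2 3.4
  endloop
 endfacet
 facet normal 0.462 -0.593 0.659
  outer loop
   vertex 3.6 0.8 3.6
   vertex 4.8 0.4 2.4
   vertex 5.0 3.0 4.6
  endloop
 endfacet
 facet normal 0.362 -0.567 0.740
  outer loop
   vertex 3.6 0.8 3.6
   vertex 5.0 3.0 4.6
   vertex 2.4 1.6 4.8
  endloop
 endfacet
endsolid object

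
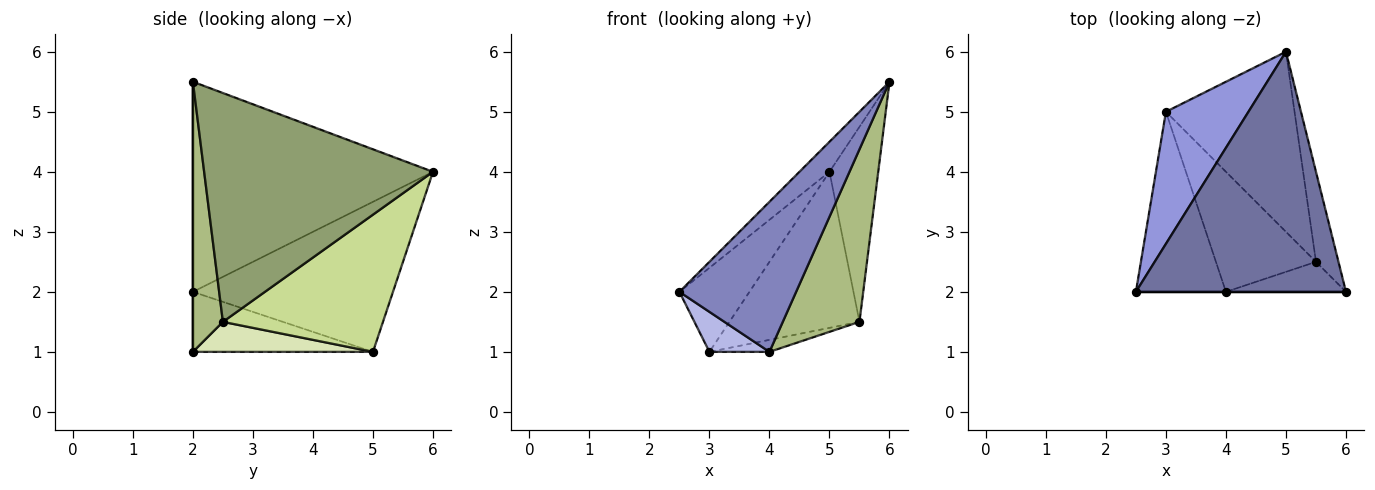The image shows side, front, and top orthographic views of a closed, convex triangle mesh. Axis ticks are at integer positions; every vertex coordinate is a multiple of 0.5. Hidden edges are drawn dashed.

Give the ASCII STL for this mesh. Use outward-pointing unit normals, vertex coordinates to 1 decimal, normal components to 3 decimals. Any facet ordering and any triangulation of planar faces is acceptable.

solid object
 facet normal -0.704 0.088 0.704
  outer loop
   vertex 5.0 6.0 4.0
   vertex 2.5 2.0 2.0
   vertex 6.0 2.0 5.5
  endloop
 endfacet
 facet normal 0.000 -1.000 0.000
  outer loop
   vertex 4.0 2.0 1.0
   vertex 6.0 2.0 5.5
   vertex 2.5 2.0 2.0
  endloop
 endfacet
 facet normal -0.838 0.293 0.461
  outer loop
   vertex 3.0 5.0 1.0
   vertex 2.5 2.0 2.0
   vertex 5.0 6.0 4.0
  endloop
 endfacet
 facet normal -0.545 -0.182 -0.818
  outer loop
   vertex 3.0 5.0 1.0
   vertex 4.0 2.0 1.0
   vertex 2.5 2.0 2.0
  endloop
 endfacet
 facet normal 0.974 0.207 -0.096
  outer loop
   vertex 5.5 2.5 1.5
   vertex 5.0 6.0 4.0
   vertex 6.0 2.0 5.5
  endloop
 endfacet
 facet normal 0.360 -0.919 -0.160
  outer loop
   vertex 5.5 2.5 1.5
   vertex 6.0 2.0 5.5
   vertex 4.0 2.0 1.0
  endloop
 endfacet
 facet normal 0.628 0.510 -0.588
  outer loop
   vertex 5.5 2.5 1.5
   vertex 3.0 5.0 1.0
   vertex 5.0 6.0 4.0
  endloop
 endfacet
 facet normal 0.286 0.095 -0.953
  outer loop
   vertex 5.5 2.5 1.5
   vertex 4.0 2.0 1.0
   vertex 3.0 5.0 1.0
  endloop
 endfacet
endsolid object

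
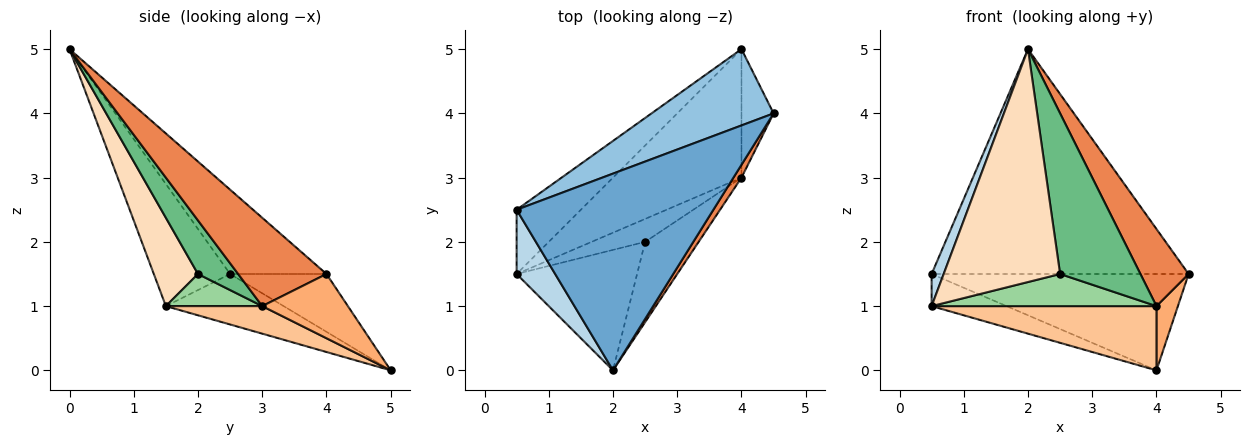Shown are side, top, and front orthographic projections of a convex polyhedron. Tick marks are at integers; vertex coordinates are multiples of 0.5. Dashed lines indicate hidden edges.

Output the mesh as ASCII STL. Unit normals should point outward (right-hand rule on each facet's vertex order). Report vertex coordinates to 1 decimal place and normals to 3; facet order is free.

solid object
 facet normal -0.272 0.724 0.634
  outer loop
   vertex 2.0 0.0 5.0
   vertex 4.5 4.0 1.5
   vertex 0.5 2.5 1.5
  endloop
 endfacet
 facet normal -0.282 0.752 0.595
  outer loop
   vertex 4.0 5.0 0.0
   vertex 0.5 2.5 1.5
   vertex 4.5 4.0 1.5
  endloop
 endfacet
 facet normal -0.943 -0.149 0.298
  outer loop
   vertex 0.5 1.5 1.0
   vertex 2.0 0.0 5.0
   vertex 0.5 2.5 1.5
  endloop
 endfacet
 facet normal -0.575 0.366 -0.732
  outer loop
   vertex 0.5 1.5 1.0
   vertex 0.5 2.5 1.5
   vertex 4.0 5.0 0.0
  endloop
 endfacet
 facet normal 0.875 -0.477 0.080
  outer loop
   vertex 4.0 3.0 1.0
   vertex 4.5 4.0 1.5
   vertex 2.0 0.0 5.0
  endloop
 endfacet
 facet normal 0.873 -0.218 -0.436
  outer loop
   vertex 4.0 3.0 1.0
   vertex 4.0 5.0 0.0
   vertex 4.5 4.0 1.5
  endloop
 endfacet
 facet normal 0.188 -0.439 -0.878
  outer loop
   vertex 4.0 3.0 1.0
   vertex 0.5 1.5 1.0
   vertex 4.0 5.0 0.0
  endloop
 endfacet
 facet normal 0.319 -0.842 -0.435
  outer loop
   vertex 2.5 2.0 1.5
   vertex 2.0 0.0 5.0
   vertex 0.5 1.5 1.0
  endloop
 endfacet
 facet normal 0.408 -0.816 -0.408
  outer loop
   vertex 2.5 2.0 1.5
   vertex 4.0 3.0 1.0
   vertex 2.0 0.0 5.0
  endloop
 endfacet
 facet normal 0.329 -0.768 -0.549
  outer loop
   vertex 2.5 2.0 1.5
   vertex 0.5 1.5 1.0
   vertex 4.0 3.0 1.0
  endloop
 endfacet
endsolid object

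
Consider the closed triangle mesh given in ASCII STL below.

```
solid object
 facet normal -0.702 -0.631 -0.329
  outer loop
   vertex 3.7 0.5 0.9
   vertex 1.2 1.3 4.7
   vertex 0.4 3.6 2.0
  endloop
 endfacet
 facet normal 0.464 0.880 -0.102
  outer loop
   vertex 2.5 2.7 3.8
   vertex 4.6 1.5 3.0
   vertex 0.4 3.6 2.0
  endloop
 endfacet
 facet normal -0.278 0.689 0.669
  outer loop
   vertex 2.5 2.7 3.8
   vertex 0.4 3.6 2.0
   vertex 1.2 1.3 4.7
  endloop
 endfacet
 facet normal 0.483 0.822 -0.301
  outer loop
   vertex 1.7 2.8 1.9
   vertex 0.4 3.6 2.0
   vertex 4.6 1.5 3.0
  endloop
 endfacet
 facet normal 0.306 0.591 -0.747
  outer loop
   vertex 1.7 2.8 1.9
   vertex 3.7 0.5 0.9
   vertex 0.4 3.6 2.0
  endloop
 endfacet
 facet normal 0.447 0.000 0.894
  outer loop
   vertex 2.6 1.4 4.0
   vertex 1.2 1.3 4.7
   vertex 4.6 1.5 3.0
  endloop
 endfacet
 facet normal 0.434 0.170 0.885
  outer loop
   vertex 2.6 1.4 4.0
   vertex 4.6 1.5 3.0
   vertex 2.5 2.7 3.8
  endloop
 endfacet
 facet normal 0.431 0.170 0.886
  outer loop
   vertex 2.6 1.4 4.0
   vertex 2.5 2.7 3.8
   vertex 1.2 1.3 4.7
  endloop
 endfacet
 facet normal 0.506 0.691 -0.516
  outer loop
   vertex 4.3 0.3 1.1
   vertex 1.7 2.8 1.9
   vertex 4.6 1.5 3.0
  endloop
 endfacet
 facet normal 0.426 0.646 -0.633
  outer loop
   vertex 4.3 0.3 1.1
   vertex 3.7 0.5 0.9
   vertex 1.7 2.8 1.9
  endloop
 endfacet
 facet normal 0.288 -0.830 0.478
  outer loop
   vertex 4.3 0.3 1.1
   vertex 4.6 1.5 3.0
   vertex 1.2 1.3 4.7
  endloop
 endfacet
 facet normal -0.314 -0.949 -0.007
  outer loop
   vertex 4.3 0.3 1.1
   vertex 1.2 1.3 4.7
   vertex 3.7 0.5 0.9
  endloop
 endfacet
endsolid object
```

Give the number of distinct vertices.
8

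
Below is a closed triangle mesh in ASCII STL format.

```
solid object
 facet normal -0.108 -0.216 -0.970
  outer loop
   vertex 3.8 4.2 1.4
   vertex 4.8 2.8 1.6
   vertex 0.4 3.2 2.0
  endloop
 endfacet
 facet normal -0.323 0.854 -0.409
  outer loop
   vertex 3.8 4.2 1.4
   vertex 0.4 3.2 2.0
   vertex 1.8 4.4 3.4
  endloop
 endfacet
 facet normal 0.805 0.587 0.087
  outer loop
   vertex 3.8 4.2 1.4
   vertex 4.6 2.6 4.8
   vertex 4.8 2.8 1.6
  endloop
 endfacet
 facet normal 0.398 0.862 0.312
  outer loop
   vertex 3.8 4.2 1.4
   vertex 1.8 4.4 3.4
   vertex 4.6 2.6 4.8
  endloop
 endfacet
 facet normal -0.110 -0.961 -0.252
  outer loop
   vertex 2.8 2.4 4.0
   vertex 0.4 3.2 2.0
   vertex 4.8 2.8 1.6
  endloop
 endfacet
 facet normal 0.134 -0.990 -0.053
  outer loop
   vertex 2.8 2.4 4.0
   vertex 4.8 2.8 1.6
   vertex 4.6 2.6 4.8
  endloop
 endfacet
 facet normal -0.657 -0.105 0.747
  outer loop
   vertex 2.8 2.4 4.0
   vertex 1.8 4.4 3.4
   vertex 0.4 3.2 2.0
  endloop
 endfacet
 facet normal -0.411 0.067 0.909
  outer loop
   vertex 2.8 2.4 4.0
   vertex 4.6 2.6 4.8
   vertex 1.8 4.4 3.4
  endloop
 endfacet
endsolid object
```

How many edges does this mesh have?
12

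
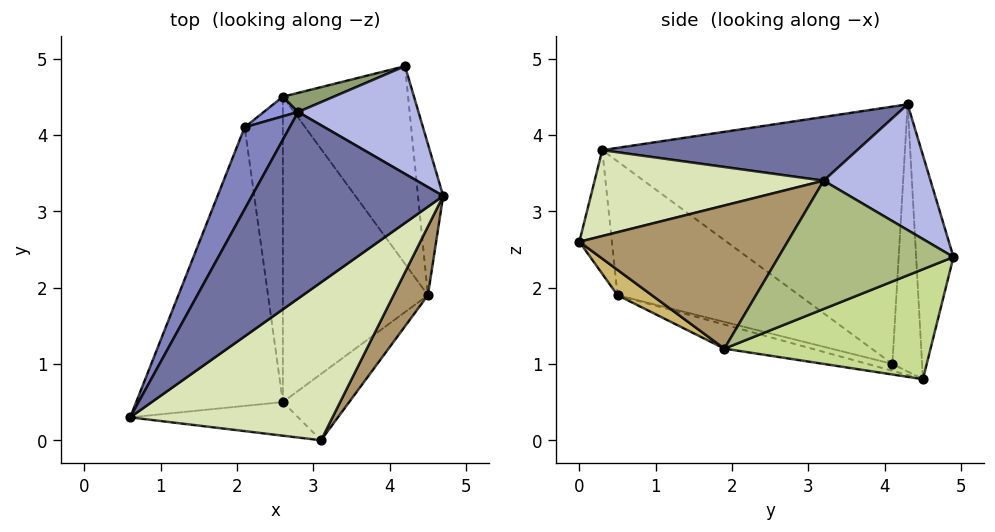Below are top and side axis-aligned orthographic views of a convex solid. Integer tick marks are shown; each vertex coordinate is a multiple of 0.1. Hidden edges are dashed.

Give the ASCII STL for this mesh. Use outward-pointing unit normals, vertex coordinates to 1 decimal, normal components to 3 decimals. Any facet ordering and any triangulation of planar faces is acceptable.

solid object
 facet normal 0.302 -0.302 0.905
  outer loop
   vertex 2.8 4.3 4.4
   vertex 0.6 0.3 3.8
   vertex 4.7 3.2 3.4
  endloop
 endfacet
 facet normal -0.875 0.458 0.153
  outer loop
   vertex 2.1 4.1 1.0
   vertex 0.6 0.3 3.8
   vertex 2.8 4.3 4.4
  endloop
 endfacet
 facet normal -0.604 0.793 0.078
  outer loop
   vertex 2.1 4.1 1.0
   vertex 2.8 4.3 4.4
   vertex 2.6 4.5 0.8
  endloop
 endfacet
 facet normal 0.614 0.526 0.588
  outer loop
   vertex 4.2 4.9 2.4
   vertex 2.8 4.3 4.4
   vertex 4.7 3.2 3.4
  endloop
 endfacet
 facet normal -0.307 0.949 0.070
  outer loop
   vertex 4.2 4.9 2.4
   vertex 2.6 4.5 0.8
   vertex 2.8 4.3 4.4
  endloop
 endfacet
 facet normal 0.967 0.173 -0.190
  outer loop
   vertex 4.2 4.9 2.4
   vertex 4.7 3.2 3.4
   vertex 4.5 1.9 1.2
  endloop
 endfacet
 facet normal 0.619 0.344 -0.706
  outer loop
   vertex 4.2 4.9 2.4
   vertex 4.5 1.9 1.2
   vertex 2.6 4.5 0.8
  endloop
 endfacet
 facet normal 0.360 -0.392 0.847
  outer loop
   vertex 3.1 0.0 2.6
   vertex 4.7 3.2 3.4
   vertex 0.6 0.3 3.8
  endloop
 endfacet
 facet normal 0.854 -0.478 0.205
  outer loop
   vertex 3.1 0.0 2.6
   vertex 4.5 1.9 1.2
   vertex 4.7 3.2 3.4
  endloop
 endfacet
 facet normal 0.258 -0.689 -0.677
  outer loop
   vertex 2.6 0.5 1.9
   vertex 4.5 1.9 1.2
   vertex 3.1 0.0 2.6
  endloop
 endfacet
 facet normal -0.158 -0.262 -0.952
  outer loop
   vertex 2.6 0.5 1.9
   vertex 2.6 4.5 0.8
   vertex 4.5 1.9 1.2
  endloop
 endfacet
 facet normal -0.171 -0.261 -0.950
  outer loop
   vertex 2.6 0.5 1.9
   vertex 2.1 4.1 1.0
   vertex 2.6 4.5 0.8
  endloop
 endfacet
 facet normal -0.649 -0.268 -0.712
  outer loop
   vertex 2.6 0.5 1.9
   vertex 0.6 0.3 3.8
   vertex 2.1 4.1 1.0
  endloop
 endfacet
 facet normal -0.298 -0.865 -0.405
  outer loop
   vertex 2.6 0.5 1.9
   vertex 3.1 0.0 2.6
   vertex 0.6 0.3 3.8
  endloop
 endfacet
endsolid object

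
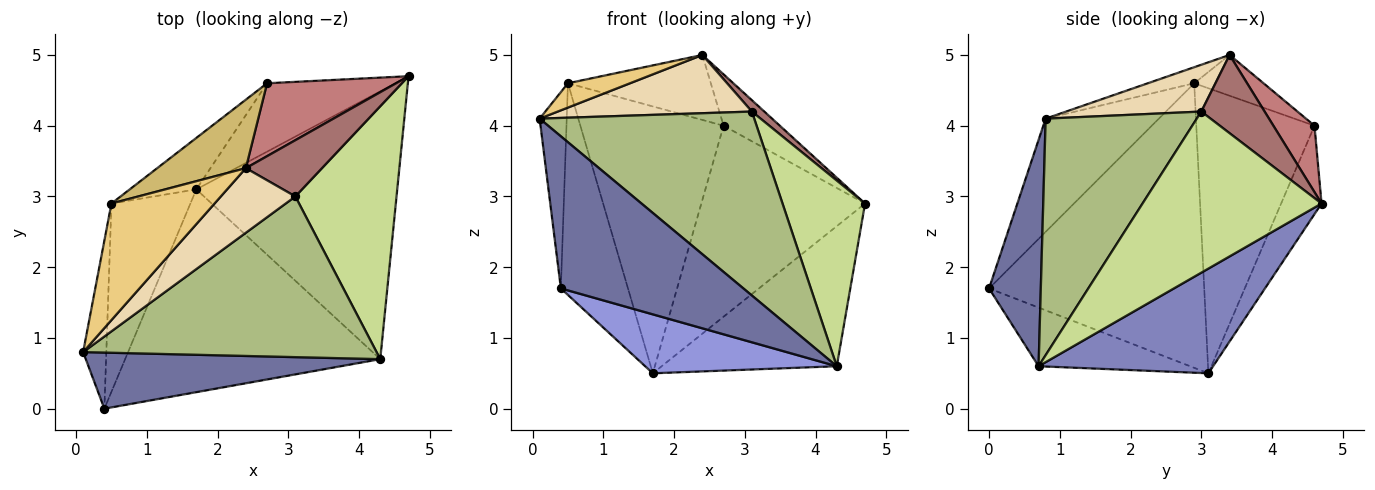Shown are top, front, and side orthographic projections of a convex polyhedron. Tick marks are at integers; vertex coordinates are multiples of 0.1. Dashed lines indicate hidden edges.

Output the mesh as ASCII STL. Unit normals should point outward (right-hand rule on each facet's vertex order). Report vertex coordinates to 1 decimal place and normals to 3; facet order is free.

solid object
 facet normal 0.257 -0.907 0.334
  outer loop
   vertex 4.3 0.7 0.6
   vertex 0.1 0.8 4.1
   vertex 0.4 0.0 1.7
  endloop
 endfacet
 facet normal 0.419 0.421 -0.805
  outer loop
   vertex 4.3 0.7 0.6
   vertex 1.7 3.1 0.5
   vertex 4.7 4.7 2.9
  endloop
 endfacet
 facet normal -0.216 -0.273 -0.938
  outer loop
   vertex 4.3 0.7 0.6
   vertex 0.4 0.0 1.7
   vertex 1.7 3.1 0.5
  endloop
 endfacet
 facet normal -0.954 0.228 -0.195
  outer loop
   vertex 0.5 2.9 4.6
   vertex 0.4 0.0 1.7
   vertex 0.1 0.8 4.1
  endloop
 endfacet
 facet normal -0.923 0.288 -0.256
  outer loop
   vertex 0.5 2.9 4.6
   vertex 1.7 3.1 0.5
   vertex 0.4 0.0 1.7
  endloop
 endfacet
 facet normal 0.469 -0.665 0.581
  outer loop
   vertex 3.1 3.0 4.2
   vertex 0.1 0.8 4.1
   vertex 4.3 0.7 0.6
  endloop
 endfacet
 facet normal 0.789 -0.364 0.495
  outer loop
   vertex 3.1 3.0 4.2
   vertex 4.3 0.7 0.6
   vertex 4.7 4.7 2.9
  endloop
 endfacet
 facet normal -0.226 0.917 -0.328
  outer loop
   vertex 2.7 4.6 4.0
   vertex 4.7 4.7 2.9
   vertex 1.7 3.1 0.5
  endloop
 endfacet
 facet normal -0.630 0.763 -0.147
  outer loop
   vertex 2.7 4.6 4.0
   vertex 1.7 3.1 0.5
   vertex 0.5 2.9 4.6
  endloop
 endfacet
 facet normal -0.317 0.653 0.688
  outer loop
   vertex 2.4 3.4 5.0
   vertex 2.7 4.6 4.0
   vertex 0.5 2.9 4.6
  endloop
 endfacet
 facet normal -0.151 -0.202 0.968
  outer loop
   vertex 2.4 3.4 5.0
   vertex 0.5 2.9 4.6
   vertex 0.1 0.8 4.1
  endloop
 endfacet
 facet normal 0.423 -0.607 0.673
  outer loop
   vertex 2.4 3.4 5.0
   vertex 0.1 0.8 4.1
   vertex 3.1 3.0 4.2
  endloop
 endfacet
 facet normal 0.710 -0.140 0.691
  outer loop
   vertex 2.4 3.4 5.0
   vertex 3.1 3.0 4.2
   vertex 4.7 4.7 2.9
  endloop
 endfacet
 facet normal 0.388 0.531 0.753
  outer loop
   vertex 2.4 3.4 5.0
   vertex 4.7 4.7 2.9
   vertex 2.7 4.6 4.0
  endloop
 endfacet
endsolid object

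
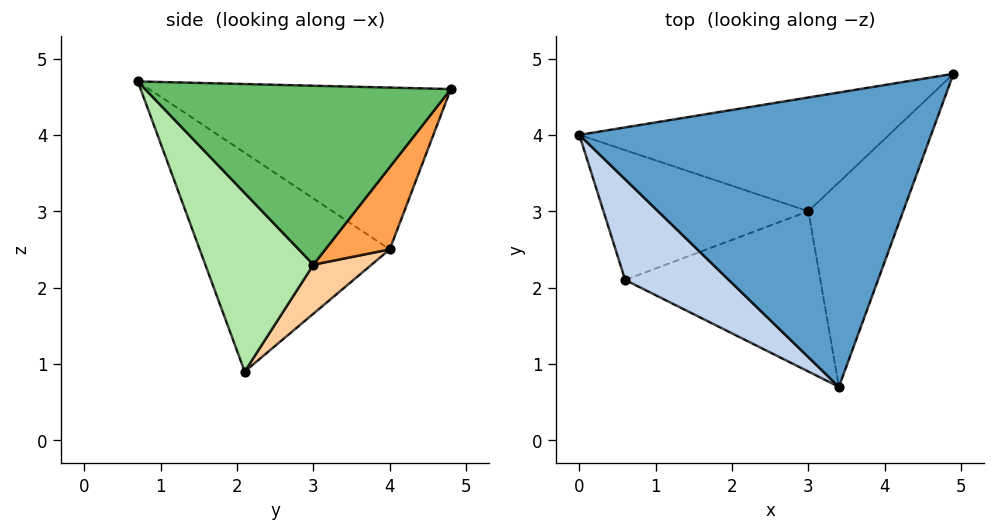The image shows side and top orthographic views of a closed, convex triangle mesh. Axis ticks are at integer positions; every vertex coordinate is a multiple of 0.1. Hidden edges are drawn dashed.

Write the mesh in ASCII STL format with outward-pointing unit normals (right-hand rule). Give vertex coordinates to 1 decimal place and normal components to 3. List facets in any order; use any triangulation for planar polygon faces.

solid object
 facet normal -0.412 0.172 0.895
  outer loop
   vertex 3.4 0.7 4.7
   vertex 4.9 4.8 4.6
   vertex 0.0 4.0 2.5
  endloop
 endfacet
 facet normal -0.759 -0.543 0.360
  outer loop
   vertex 0.6 2.1 0.9
   vertex 3.4 0.7 4.7
   vertex 0.0 4.0 2.5
  endloop
 endfacet
 facet normal 0.185 0.694 -0.696
  outer loop
   vertex 3.0 3.0 2.3
   vertex 0.0 4.0 2.5
   vertex 4.9 4.8 4.6
  endloop
 endfacet
 facet normal 0.174 0.666 -0.726
  outer loop
   vertex 3.0 3.0 2.3
   vertex 0.6 2.1 0.9
   vertex 0.0 4.0 2.5
  endloop
 endfacet
 facet normal 0.838 -0.317 -0.444
  outer loop
   vertex 3.0 3.0 2.3
   vertex 4.9 4.8 4.6
   vertex 3.4 0.7 4.7
  endloop
 endfacet
 facet normal 0.565 -0.546 -0.618
  outer loop
   vertex 3.0 3.0 2.3
   vertex 3.4 0.7 4.7
   vertex 0.6 2.1 0.9
  endloop
 endfacet
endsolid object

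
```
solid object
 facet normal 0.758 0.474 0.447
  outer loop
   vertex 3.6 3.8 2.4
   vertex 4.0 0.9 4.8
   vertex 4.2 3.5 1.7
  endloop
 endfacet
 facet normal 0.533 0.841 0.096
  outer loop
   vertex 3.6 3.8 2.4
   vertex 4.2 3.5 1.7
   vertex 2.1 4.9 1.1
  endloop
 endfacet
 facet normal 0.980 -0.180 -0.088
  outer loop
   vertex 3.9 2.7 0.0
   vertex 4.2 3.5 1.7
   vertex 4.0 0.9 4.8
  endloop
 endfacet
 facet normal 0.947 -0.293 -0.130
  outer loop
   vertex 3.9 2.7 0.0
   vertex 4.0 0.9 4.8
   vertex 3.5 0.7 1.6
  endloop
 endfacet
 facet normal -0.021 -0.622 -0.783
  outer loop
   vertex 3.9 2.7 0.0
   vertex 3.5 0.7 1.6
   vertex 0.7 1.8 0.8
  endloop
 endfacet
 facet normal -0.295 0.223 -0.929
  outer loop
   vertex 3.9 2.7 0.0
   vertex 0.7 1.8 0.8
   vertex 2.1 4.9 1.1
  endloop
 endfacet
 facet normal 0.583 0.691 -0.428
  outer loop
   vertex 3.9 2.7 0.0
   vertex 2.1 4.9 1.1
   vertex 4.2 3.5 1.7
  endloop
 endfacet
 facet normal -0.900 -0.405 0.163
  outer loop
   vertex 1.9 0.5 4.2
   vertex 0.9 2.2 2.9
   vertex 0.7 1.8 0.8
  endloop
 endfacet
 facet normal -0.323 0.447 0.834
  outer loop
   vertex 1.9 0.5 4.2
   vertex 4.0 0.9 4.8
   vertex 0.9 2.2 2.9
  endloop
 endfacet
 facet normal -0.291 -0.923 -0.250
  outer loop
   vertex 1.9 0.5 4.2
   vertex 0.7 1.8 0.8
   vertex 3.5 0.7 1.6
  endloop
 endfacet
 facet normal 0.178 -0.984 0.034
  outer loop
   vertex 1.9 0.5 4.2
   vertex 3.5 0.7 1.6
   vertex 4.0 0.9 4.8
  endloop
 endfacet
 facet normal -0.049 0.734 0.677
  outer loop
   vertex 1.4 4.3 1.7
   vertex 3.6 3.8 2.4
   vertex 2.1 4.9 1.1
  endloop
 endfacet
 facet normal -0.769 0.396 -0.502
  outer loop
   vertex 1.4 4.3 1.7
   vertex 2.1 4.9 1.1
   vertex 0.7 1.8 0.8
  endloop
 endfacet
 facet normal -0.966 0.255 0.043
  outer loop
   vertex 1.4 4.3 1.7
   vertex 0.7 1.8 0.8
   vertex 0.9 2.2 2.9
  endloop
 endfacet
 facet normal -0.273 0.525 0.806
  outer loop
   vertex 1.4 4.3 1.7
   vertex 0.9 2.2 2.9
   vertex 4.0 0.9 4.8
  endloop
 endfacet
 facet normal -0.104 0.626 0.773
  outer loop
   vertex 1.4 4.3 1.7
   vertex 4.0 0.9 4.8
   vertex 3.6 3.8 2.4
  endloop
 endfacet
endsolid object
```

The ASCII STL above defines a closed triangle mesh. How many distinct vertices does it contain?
10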